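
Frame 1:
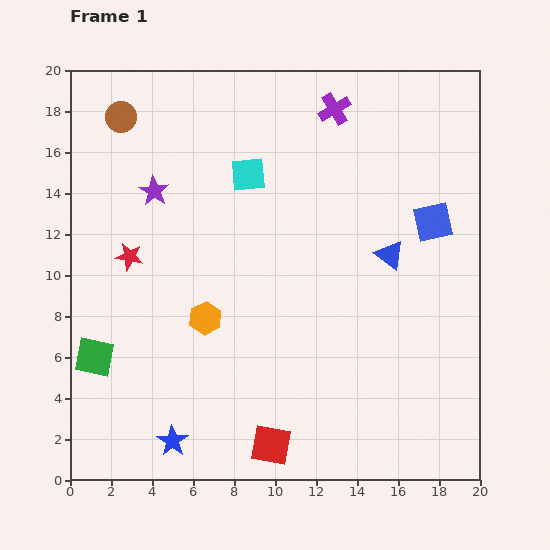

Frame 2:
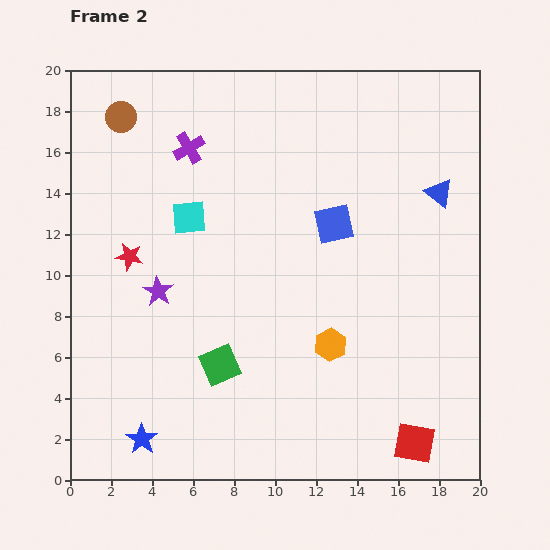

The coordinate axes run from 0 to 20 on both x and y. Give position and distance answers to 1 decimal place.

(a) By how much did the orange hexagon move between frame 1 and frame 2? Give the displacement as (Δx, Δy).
(6.1, -1.3)

The orange hexagon was at (6.6, 7.9) in frame 1 and (12.7, 6.6) in frame 2.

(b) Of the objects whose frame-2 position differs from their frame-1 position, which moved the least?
the blue star

(moved 1.5)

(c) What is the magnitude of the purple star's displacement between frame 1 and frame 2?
4.9

The purple star moved from (4.1, 14.1) to (4.3, 9.2), a distance of √(0.2² + 4.9²) ≈ 4.9.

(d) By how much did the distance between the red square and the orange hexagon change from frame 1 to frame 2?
-0.7

Distance in frame 1: 7.0. Distance in frame 2: 6.3.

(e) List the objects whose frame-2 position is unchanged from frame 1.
the red star, the brown circle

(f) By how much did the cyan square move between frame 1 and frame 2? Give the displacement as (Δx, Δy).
(-2.9, -2.1)

The cyan square was at (8.7, 14.9) in frame 1 and (5.8, 12.8) in frame 2.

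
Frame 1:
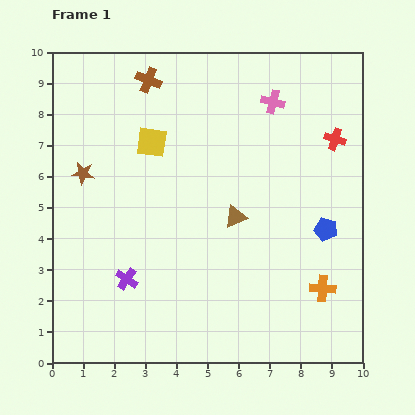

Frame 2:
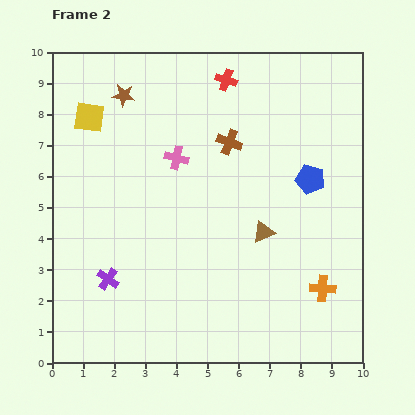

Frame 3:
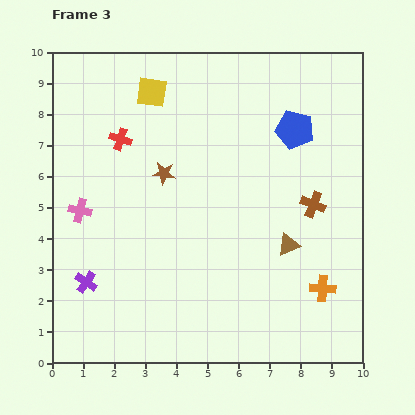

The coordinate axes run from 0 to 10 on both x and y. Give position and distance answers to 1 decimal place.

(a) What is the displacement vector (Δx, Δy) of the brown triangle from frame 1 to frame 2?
(0.9, -0.5)

The brown triangle was at (5.9, 4.7) in frame 1 and (6.8, 4.2) in frame 2.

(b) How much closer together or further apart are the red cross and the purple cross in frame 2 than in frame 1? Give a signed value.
-0.7

Distance in frame 1: 8.1. Distance in frame 2: 7.4.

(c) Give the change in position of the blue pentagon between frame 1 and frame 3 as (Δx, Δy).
(-1.0, 3.2)

The blue pentagon was at (8.8, 4.3) in frame 1 and (7.8, 7.5) in frame 3.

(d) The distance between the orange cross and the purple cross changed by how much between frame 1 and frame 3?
+1.3

Distance in frame 1: 6.3. Distance in frame 3: 7.6.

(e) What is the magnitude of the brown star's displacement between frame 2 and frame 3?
2.8

The brown star moved from (2.3, 8.6) to (3.6, 6.1), a distance of √(1.3² + 2.5²) ≈ 2.8.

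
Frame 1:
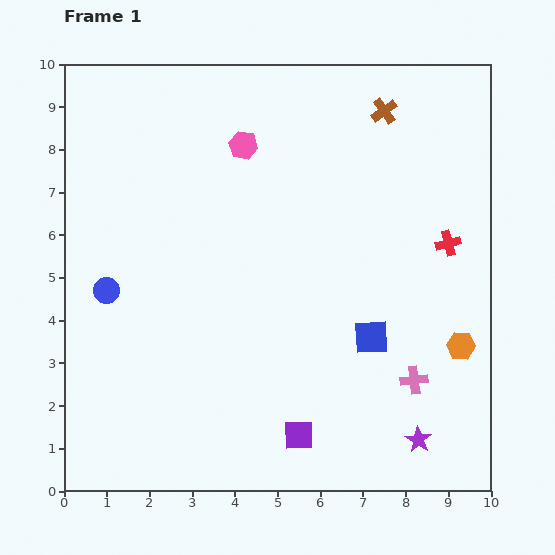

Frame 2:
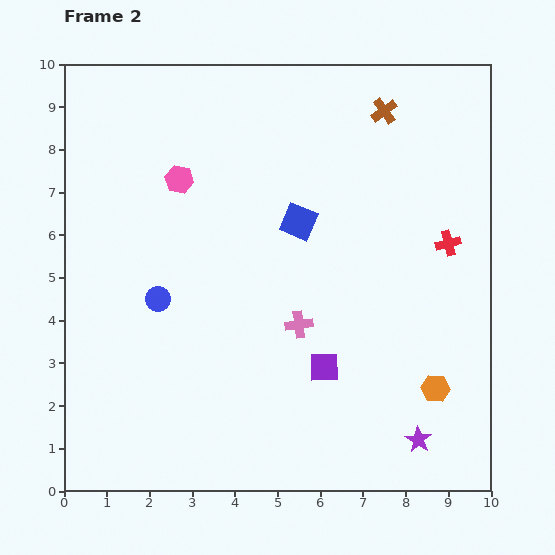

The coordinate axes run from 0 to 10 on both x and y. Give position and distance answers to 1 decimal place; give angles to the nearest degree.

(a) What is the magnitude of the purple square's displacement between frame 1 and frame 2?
1.7

The purple square moved from (5.5, 1.3) to (6.1, 2.9), a distance of √(0.6² + 1.6²) ≈ 1.7.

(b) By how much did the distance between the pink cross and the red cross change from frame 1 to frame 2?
+0.7

Distance in frame 1: 3.3. Distance in frame 2: 4.0.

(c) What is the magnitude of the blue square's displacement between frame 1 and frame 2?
3.2

The blue square moved from (7.2, 3.6) to (5.5, 6.3), a distance of √(1.7² + 2.7²) ≈ 3.2.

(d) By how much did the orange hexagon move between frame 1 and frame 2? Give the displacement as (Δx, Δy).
(-0.6, -1.0)

The orange hexagon was at (9.3, 3.4) in frame 1 and (8.7, 2.4) in frame 2.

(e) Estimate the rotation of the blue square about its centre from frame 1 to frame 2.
25° clockwise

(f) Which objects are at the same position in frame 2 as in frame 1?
the red cross, the purple star, the brown cross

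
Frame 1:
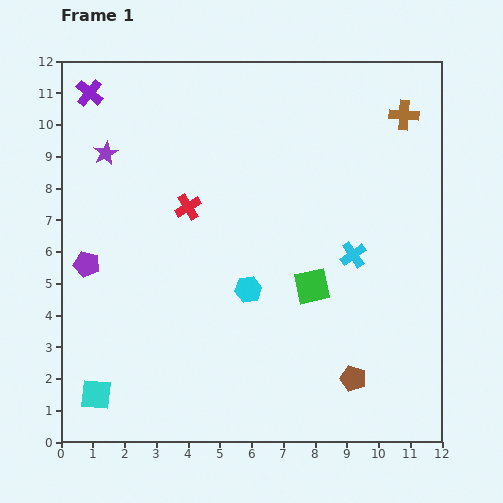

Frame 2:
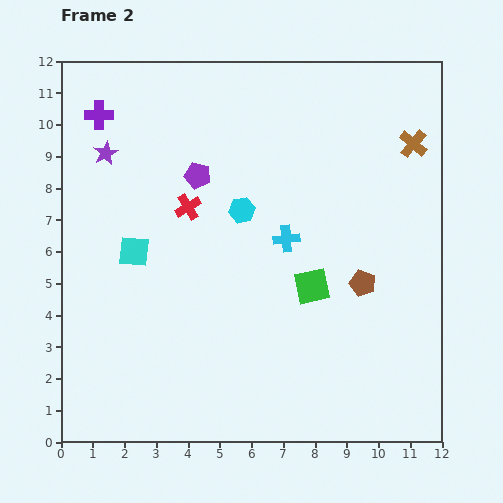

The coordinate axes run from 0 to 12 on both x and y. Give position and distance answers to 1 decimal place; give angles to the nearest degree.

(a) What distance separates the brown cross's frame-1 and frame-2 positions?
0.9

The brown cross moved from (10.8, 10.3) to (11.1, 9.4), a distance of √(0.3² + 0.9²) ≈ 0.9.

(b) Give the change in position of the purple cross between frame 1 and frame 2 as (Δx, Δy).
(0.3, -0.7)

The purple cross was at (0.9, 11.0) in frame 1 and (1.2, 10.3) in frame 2.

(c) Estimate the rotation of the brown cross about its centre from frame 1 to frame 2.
35° clockwise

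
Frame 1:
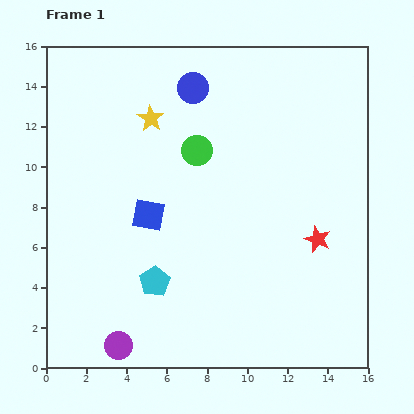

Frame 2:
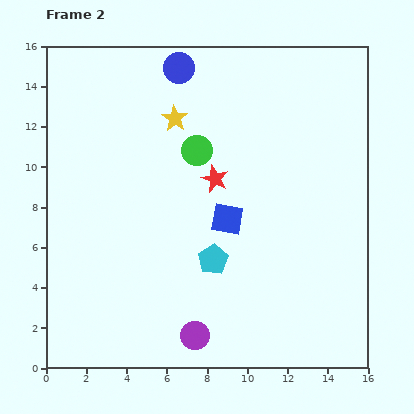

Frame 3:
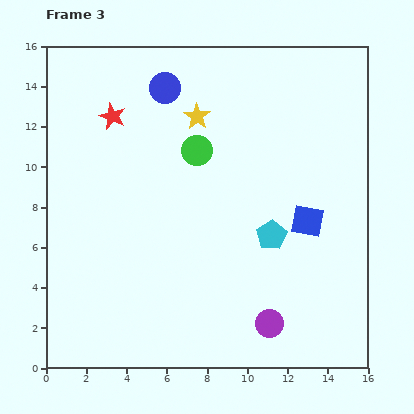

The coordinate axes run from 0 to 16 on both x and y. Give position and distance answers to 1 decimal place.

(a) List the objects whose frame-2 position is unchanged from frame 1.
the green circle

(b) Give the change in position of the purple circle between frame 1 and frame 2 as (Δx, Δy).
(3.8, 0.5)

The purple circle was at (3.6, 1.1) in frame 1 and (7.4, 1.6) in frame 2.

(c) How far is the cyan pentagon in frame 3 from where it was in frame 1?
6.2

The cyan pentagon moved from (5.4, 4.3) to (11.2, 6.6), a distance of √(5.8² + 2.3²) ≈ 6.2.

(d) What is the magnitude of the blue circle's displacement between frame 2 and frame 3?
1.2

The blue circle moved from (6.6, 14.9) to (5.9, 13.9), a distance of √(0.7² + 1.0²) ≈ 1.2.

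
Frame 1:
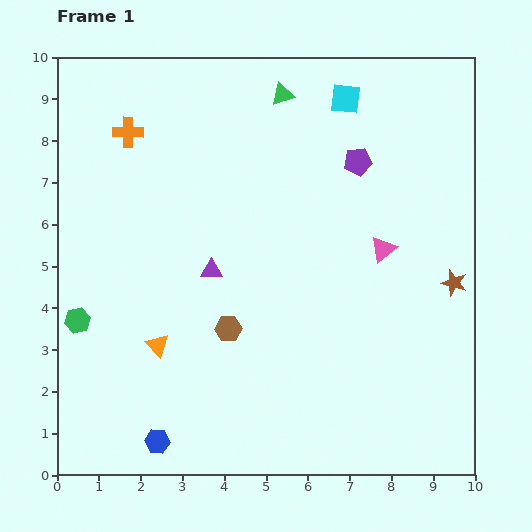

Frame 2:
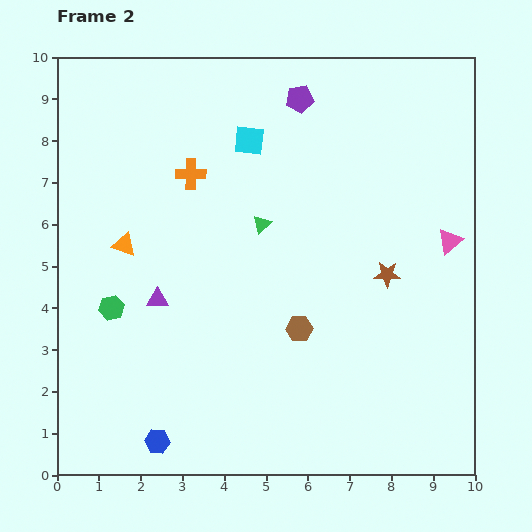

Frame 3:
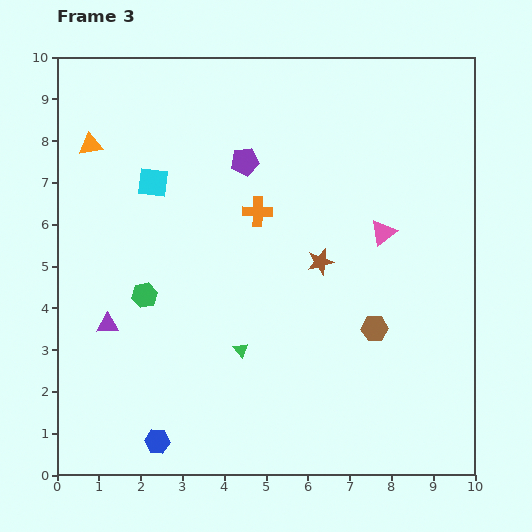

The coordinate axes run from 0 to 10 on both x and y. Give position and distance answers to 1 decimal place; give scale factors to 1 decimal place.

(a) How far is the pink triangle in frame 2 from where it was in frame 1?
1.6

The pink triangle moved from (7.8, 5.4) to (9.4, 5.6), a distance of √(1.6² + 0.2²) ≈ 1.6.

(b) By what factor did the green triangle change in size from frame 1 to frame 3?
0.7×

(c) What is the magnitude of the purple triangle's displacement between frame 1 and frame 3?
2.8

The purple triangle moved from (3.7, 4.9) to (1.2, 3.6), a distance of √(2.5² + 1.3²) ≈ 2.8.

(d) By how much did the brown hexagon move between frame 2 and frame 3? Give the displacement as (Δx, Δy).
(1.8, 0.0)

The brown hexagon was at (5.8, 3.5) in frame 2 and (7.6, 3.5) in frame 3.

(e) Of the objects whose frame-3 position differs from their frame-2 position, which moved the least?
the green hexagon

(moved 0.9)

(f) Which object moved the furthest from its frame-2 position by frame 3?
the green triangle

(moved 3.0; next 2.5)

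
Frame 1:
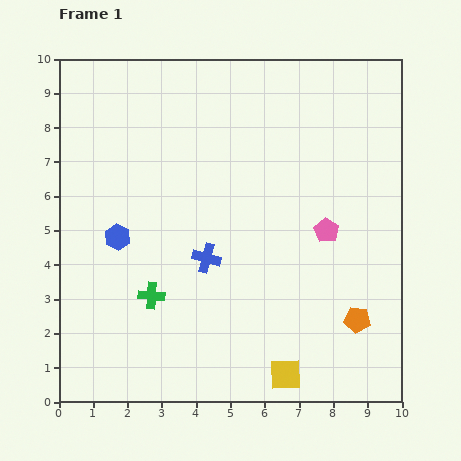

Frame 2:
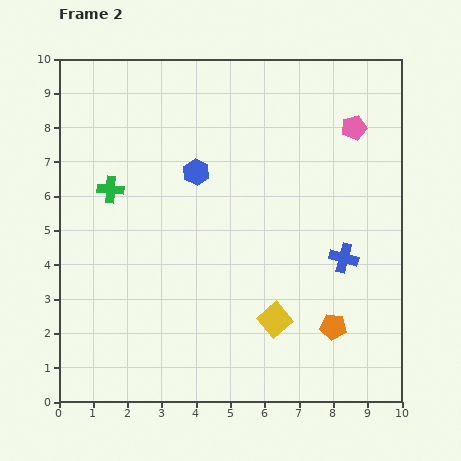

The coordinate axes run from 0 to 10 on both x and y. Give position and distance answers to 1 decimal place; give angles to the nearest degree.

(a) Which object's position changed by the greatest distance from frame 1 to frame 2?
the blue cross

(moved 4.0; next 3.3)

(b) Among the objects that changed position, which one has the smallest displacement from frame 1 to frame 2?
the orange pentagon

(moved 0.7)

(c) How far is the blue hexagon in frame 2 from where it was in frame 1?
3.0

The blue hexagon moved from (1.7, 4.8) to (4.0, 6.7), a distance of √(2.3² + 1.9²) ≈ 3.0.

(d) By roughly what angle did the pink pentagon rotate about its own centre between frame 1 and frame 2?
26° clockwise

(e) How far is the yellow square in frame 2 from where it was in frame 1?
1.6

The yellow square moved from (6.6, 0.8) to (6.3, 2.4), a distance of √(0.3² + 1.6²) ≈ 1.6.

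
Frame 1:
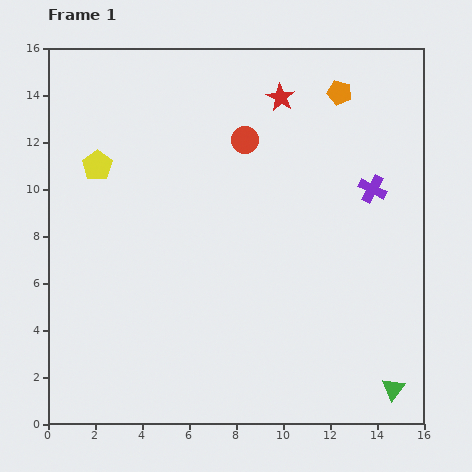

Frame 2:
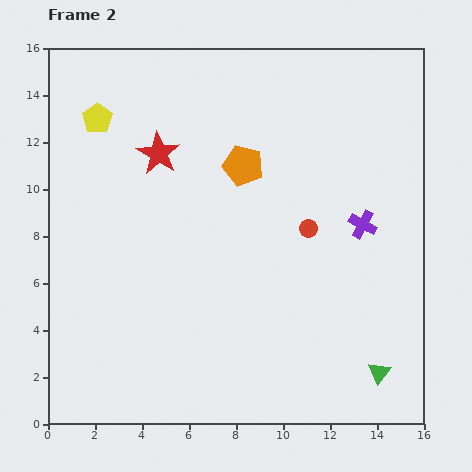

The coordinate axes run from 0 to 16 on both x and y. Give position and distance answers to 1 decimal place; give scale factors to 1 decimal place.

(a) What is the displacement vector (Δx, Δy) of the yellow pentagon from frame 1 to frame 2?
(0.0, 2.0)

The yellow pentagon was at (2.1, 11.0) in frame 1 and (2.1, 13.0) in frame 2.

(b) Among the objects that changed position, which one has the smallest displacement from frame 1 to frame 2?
the green triangle

(moved 0.9)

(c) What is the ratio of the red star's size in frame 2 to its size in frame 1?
1.5×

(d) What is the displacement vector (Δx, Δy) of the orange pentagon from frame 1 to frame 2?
(-4.1, -3.1)

The orange pentagon was at (12.4, 14.1) in frame 1 and (8.3, 11.0) in frame 2.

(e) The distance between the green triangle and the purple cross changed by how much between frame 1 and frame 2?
-2.2

Distance in frame 1: 8.5. Distance in frame 2: 6.3.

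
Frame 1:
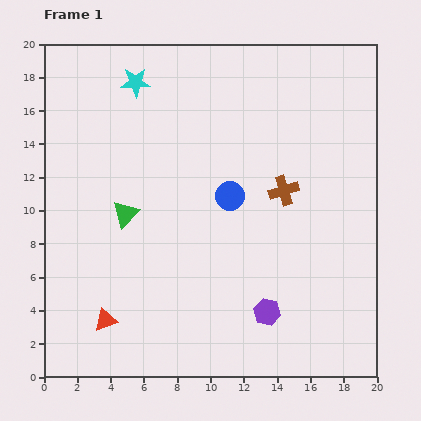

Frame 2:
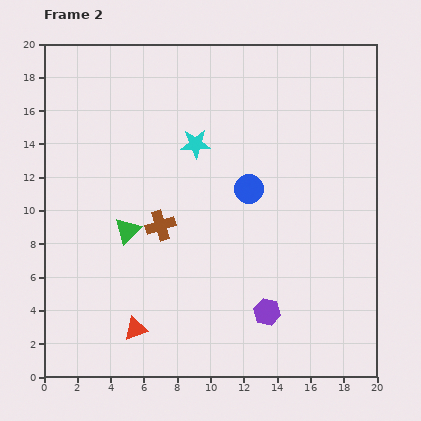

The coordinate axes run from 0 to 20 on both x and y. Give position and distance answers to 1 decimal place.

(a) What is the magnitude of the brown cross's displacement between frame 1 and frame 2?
7.7

The brown cross moved from (14.4, 11.2) to (7.0, 9.1), a distance of √(7.4² + 2.1²) ≈ 7.7.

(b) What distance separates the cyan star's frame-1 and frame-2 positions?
5.2

The cyan star moved from (5.5, 17.7) to (9.1, 14.0), a distance of √(3.6² + 3.7²) ≈ 5.2.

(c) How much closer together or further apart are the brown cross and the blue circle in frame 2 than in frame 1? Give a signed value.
+2.5

Distance in frame 1: 3.2. Distance in frame 2: 5.7.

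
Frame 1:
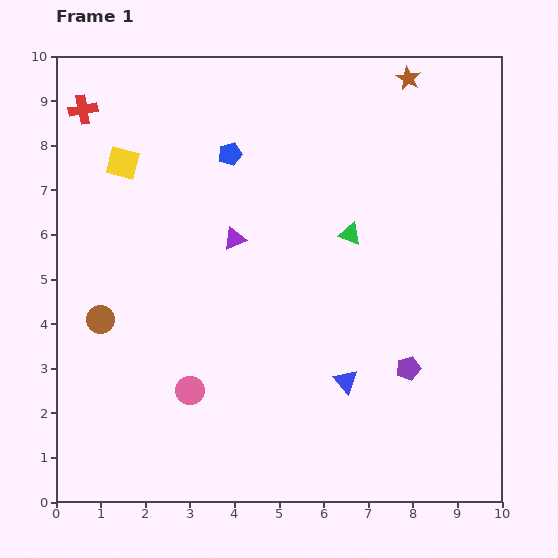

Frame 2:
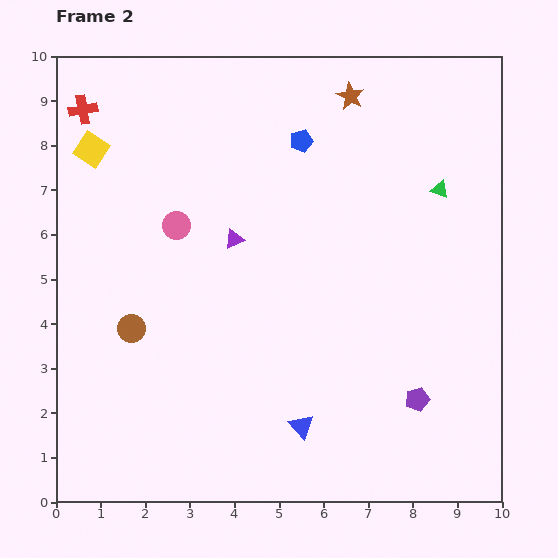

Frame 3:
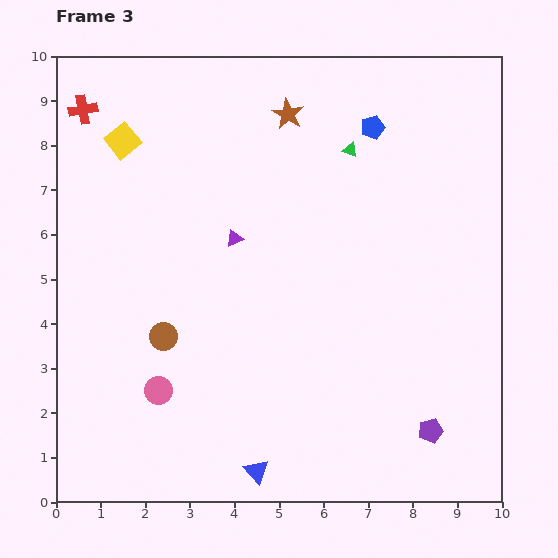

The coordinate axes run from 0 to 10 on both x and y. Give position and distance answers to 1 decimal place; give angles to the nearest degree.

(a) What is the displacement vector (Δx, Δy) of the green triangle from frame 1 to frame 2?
(2.0, 1.0)

The green triangle was at (6.6, 6.0) in frame 1 and (8.6, 7.0) in frame 2.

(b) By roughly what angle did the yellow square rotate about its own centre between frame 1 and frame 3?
37° clockwise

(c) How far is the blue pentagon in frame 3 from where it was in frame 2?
1.6

The blue pentagon moved from (5.5, 8.1) to (7.1, 8.4), a distance of √(1.6² + 0.3²) ≈ 1.6.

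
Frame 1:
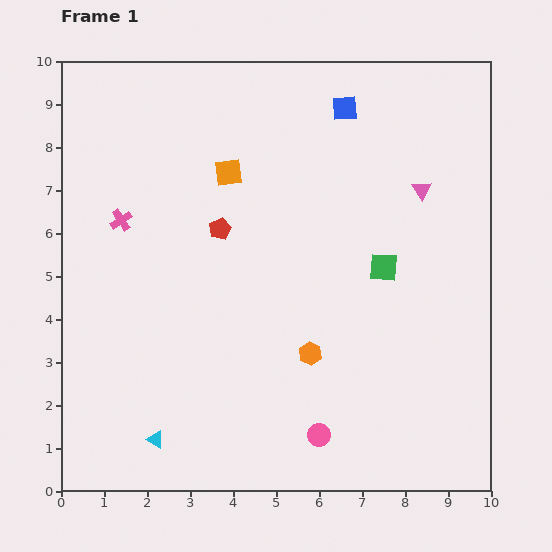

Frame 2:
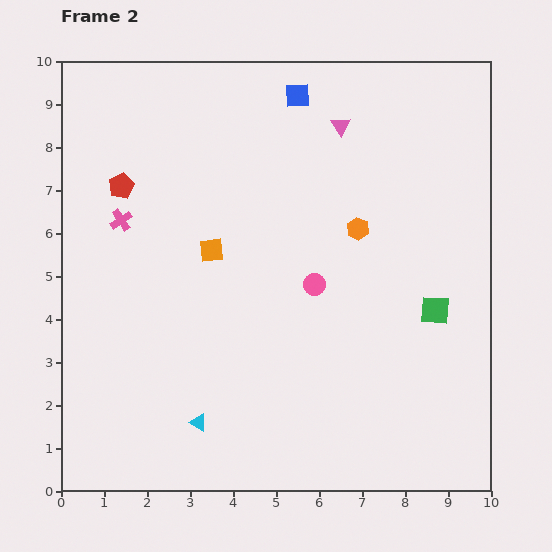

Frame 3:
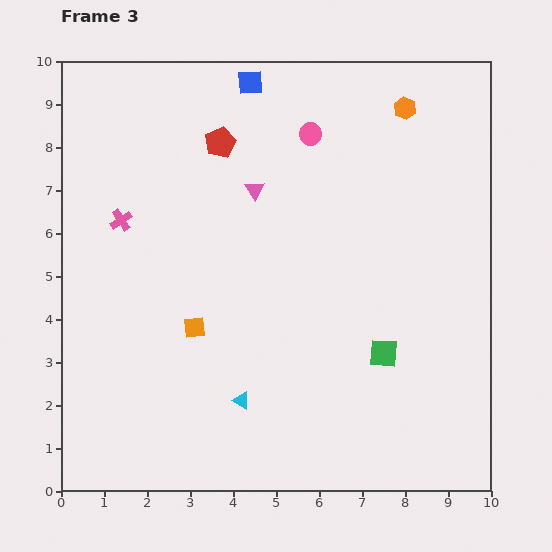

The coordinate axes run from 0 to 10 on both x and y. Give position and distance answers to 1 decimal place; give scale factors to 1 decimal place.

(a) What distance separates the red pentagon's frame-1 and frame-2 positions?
2.5

The red pentagon moved from (3.7, 6.1) to (1.4, 7.1), a distance of √(2.3² + 1.0²) ≈ 2.5.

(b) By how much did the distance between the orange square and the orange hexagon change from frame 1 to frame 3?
+2.5

Distance in frame 1: 4.6. Distance in frame 3: 7.1.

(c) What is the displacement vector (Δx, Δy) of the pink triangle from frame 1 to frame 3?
(-3.9, 0.0)

The pink triangle was at (8.4, 7.0) in frame 1 and (4.5, 7.0) in frame 3.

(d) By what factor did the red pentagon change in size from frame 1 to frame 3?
1.4×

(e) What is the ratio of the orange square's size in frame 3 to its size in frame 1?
0.8×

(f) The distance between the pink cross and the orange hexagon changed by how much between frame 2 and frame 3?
+1.6

Distance in frame 2: 5.5. Distance in frame 3: 7.1.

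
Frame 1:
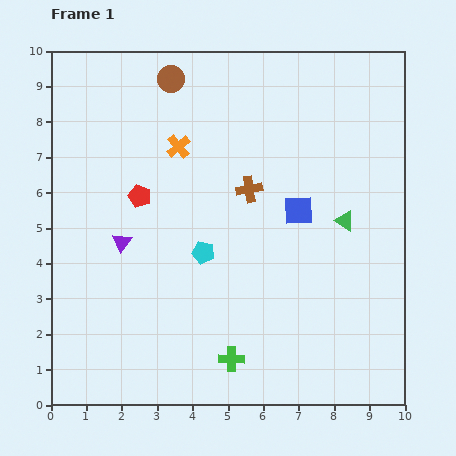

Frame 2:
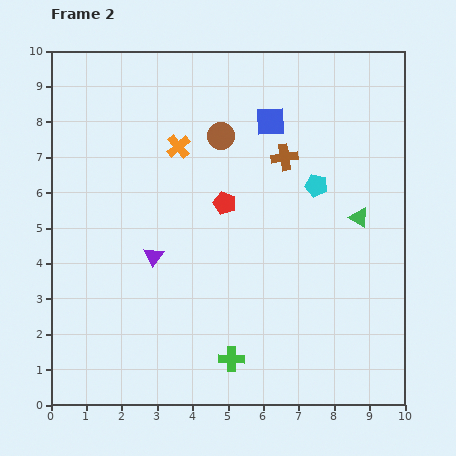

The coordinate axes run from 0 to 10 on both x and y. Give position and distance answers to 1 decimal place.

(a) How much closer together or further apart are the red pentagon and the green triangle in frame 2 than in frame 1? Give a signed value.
-2.0

Distance in frame 1: 5.8. Distance in frame 2: 3.8.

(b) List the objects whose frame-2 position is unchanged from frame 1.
the orange cross, the green cross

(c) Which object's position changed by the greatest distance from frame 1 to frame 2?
the cyan pentagon

(moved 3.7; next 2.6)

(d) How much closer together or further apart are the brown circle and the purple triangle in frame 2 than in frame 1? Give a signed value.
-0.9

Distance in frame 1: 4.8. Distance in frame 2: 3.9.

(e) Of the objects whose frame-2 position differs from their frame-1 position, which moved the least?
the green triangle

(moved 0.4)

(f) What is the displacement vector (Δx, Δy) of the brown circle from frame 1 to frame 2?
(1.4, -1.6)

The brown circle was at (3.4, 9.2) in frame 1 and (4.8, 7.6) in frame 2.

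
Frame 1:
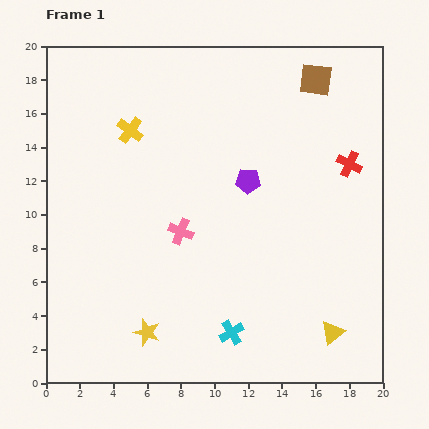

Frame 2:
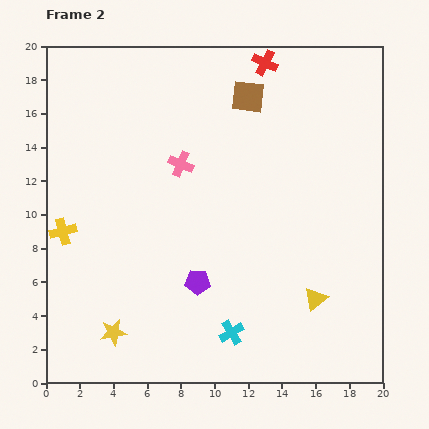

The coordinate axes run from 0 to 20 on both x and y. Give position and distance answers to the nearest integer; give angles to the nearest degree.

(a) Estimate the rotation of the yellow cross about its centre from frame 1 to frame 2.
38° clockwise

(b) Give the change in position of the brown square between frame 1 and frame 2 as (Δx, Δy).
(-4, -1)

The brown square was at (16, 18) in frame 1 and (12, 17) in frame 2.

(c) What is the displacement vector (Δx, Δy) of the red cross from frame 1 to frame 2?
(-5, 6)

The red cross was at (18, 13) in frame 1 and (13, 19) in frame 2.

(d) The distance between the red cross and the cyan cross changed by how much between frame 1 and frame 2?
+4

Distance in frame 1: 12. Distance in frame 2: 16.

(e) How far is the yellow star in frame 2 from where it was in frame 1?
2

The yellow star moved from (6, 3) to (4, 3), a distance of √(2² + 0²) ≈ 2.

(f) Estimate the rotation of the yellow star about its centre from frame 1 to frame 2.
26° counter-clockwise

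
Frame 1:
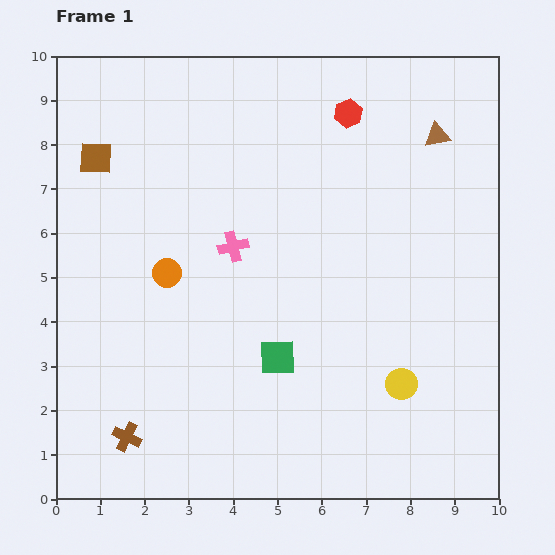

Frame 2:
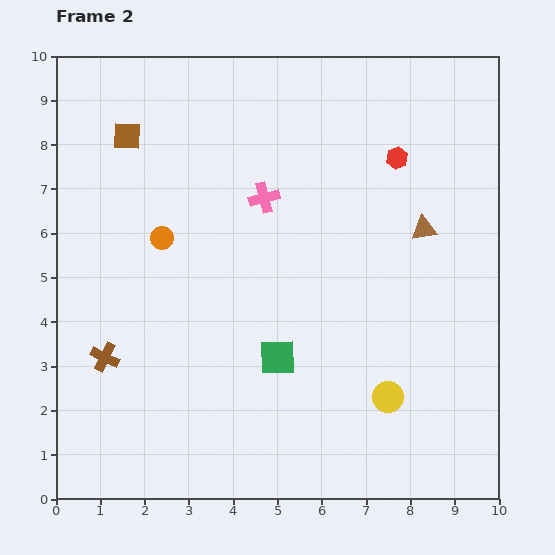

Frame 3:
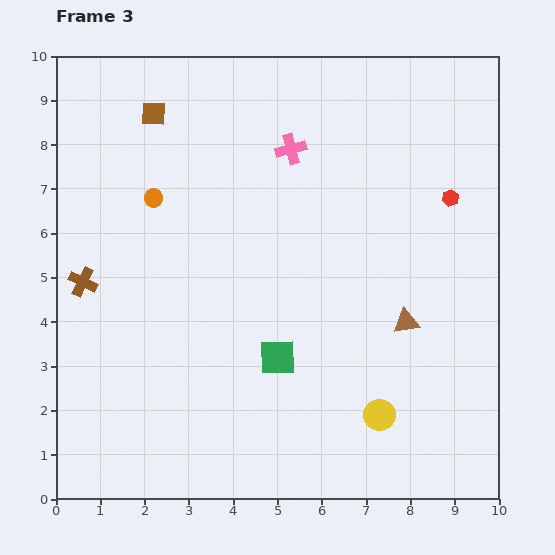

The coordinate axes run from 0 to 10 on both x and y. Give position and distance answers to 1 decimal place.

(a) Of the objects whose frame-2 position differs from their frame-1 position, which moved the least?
the yellow circle

(moved 0.4)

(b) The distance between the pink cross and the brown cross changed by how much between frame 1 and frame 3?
+0.7

Distance in frame 1: 4.9. Distance in frame 3: 5.6.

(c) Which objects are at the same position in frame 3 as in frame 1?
the green square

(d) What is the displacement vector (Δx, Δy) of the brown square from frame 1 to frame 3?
(1.3, 1.0)

The brown square was at (0.9, 7.7) in frame 1 and (2.2, 8.7) in frame 3.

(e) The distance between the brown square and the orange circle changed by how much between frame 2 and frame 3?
-0.5

Distance in frame 2: 2.4. Distance in frame 3: 1.9.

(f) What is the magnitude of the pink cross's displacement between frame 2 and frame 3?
1.3

The pink cross moved from (4.7, 6.8) to (5.3, 7.9), a distance of √(0.6² + 1.1²) ≈ 1.3.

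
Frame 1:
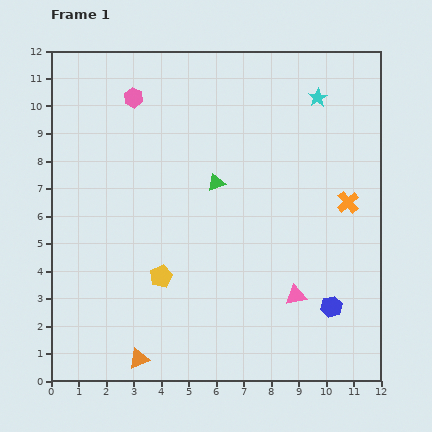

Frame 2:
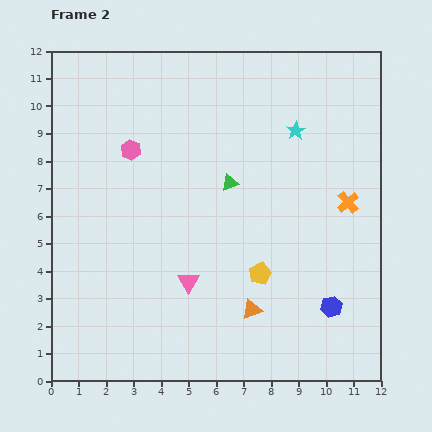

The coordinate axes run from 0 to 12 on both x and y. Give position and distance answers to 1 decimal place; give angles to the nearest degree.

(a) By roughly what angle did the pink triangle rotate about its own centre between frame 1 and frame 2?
48° counter-clockwise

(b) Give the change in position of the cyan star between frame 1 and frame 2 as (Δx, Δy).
(-0.8, -1.2)

The cyan star was at (9.7, 10.3) in frame 1 and (8.9, 9.1) in frame 2.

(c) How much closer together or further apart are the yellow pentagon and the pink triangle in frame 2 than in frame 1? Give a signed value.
-2.3

Distance in frame 1: 4.9. Distance in frame 2: 2.6.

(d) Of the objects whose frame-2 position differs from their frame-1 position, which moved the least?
the green triangle

(moved 0.5)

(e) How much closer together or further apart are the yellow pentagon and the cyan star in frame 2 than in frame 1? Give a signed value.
-3.2

Distance in frame 1: 8.6. Distance in frame 2: 5.4.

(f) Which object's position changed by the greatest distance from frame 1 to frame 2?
the orange triangle

(moved 4.5; next 3.9)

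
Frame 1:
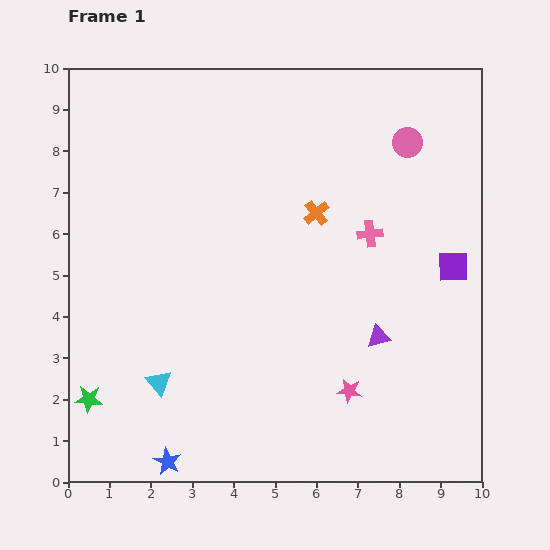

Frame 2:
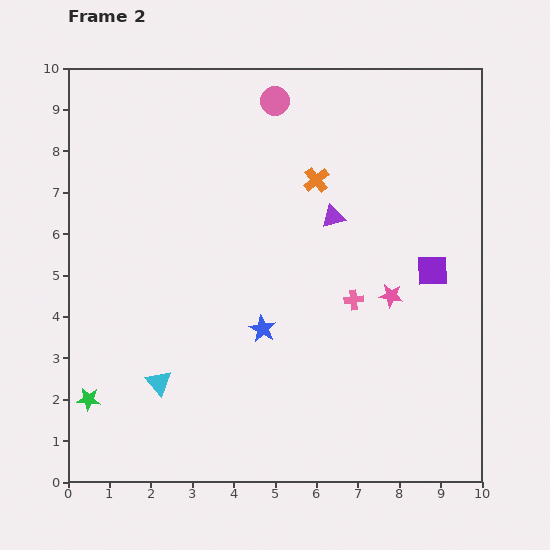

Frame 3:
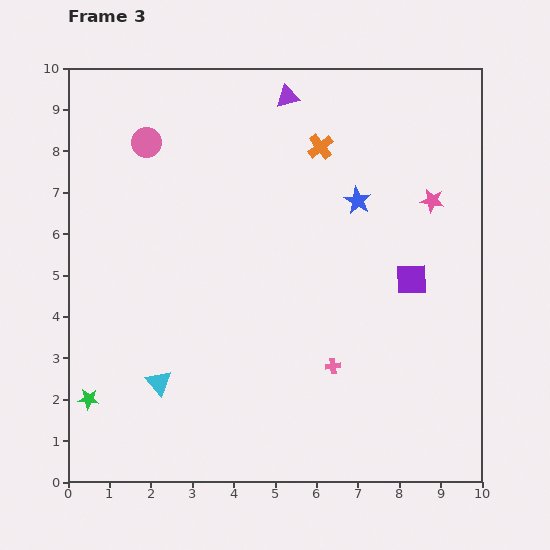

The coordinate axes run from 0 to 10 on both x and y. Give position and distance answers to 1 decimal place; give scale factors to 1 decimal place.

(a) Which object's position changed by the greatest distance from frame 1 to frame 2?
the blue star

(moved 3.9; next 3.4)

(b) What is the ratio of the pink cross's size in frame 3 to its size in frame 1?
0.6×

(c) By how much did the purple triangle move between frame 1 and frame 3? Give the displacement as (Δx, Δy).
(-2.2, 5.8)

The purple triangle was at (7.5, 3.5) in frame 1 and (5.3, 9.3) in frame 3.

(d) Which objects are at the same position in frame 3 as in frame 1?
the cyan triangle, the green star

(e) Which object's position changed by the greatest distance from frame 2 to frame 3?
the blue star

(moved 3.9; next 3.3)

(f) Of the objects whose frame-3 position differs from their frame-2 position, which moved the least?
the purple square

(moved 0.5)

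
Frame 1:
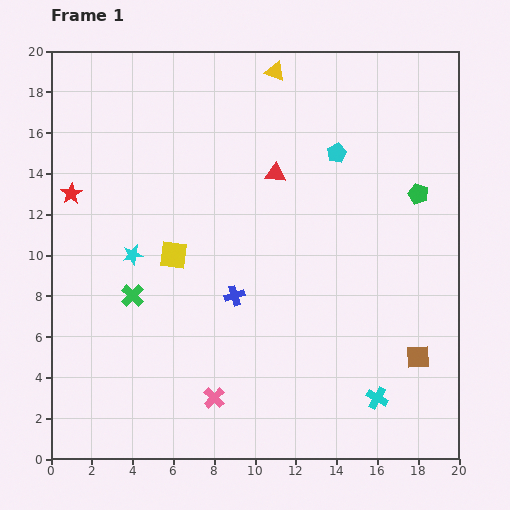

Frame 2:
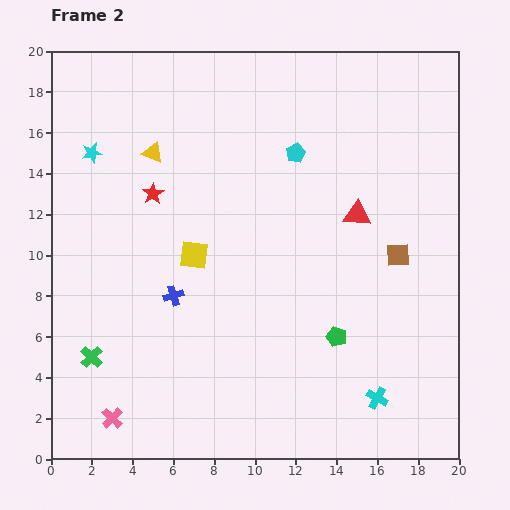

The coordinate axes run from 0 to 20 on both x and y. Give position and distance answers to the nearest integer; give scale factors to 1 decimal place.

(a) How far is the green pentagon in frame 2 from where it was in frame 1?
8

The green pentagon moved from (18, 13) to (14, 6), a distance of √(4² + 7²) ≈ 8.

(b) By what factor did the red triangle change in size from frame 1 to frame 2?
1.4×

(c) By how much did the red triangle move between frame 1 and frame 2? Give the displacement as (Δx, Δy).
(4, -2)

The red triangle was at (11, 14) in frame 1 and (15, 12) in frame 2.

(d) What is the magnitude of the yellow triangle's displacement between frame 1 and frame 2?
7

The yellow triangle moved from (11, 19) to (5, 15), a distance of √(6² + 4²) ≈ 7.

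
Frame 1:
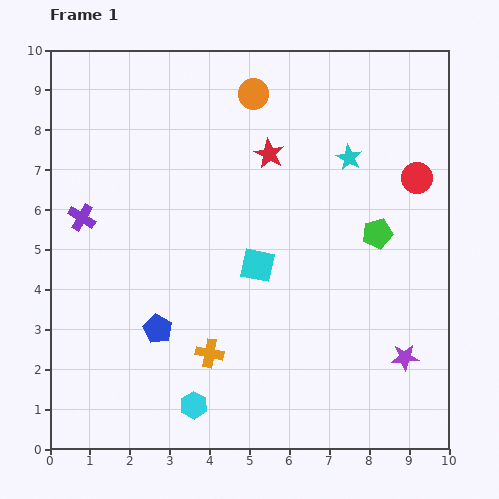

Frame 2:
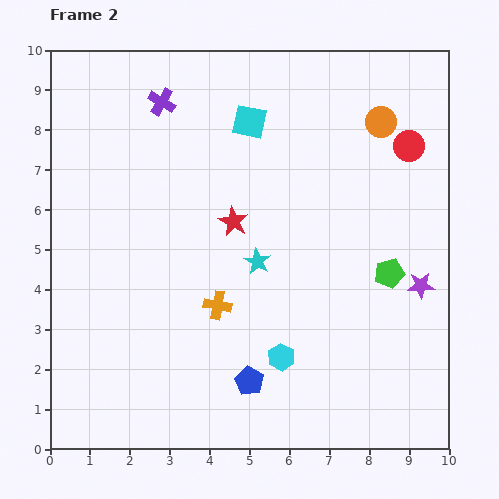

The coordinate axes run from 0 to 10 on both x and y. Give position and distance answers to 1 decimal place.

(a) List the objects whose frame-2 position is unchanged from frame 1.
none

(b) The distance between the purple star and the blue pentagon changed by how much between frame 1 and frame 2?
-1.3

Distance in frame 1: 6.2. Distance in frame 2: 4.9.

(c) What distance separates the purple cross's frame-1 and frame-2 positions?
3.5

The purple cross moved from (0.8, 5.8) to (2.8, 8.7), a distance of √(2.0² + 2.9²) ≈ 3.5.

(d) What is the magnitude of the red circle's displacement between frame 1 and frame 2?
0.8

The red circle moved from (9.2, 6.8) to (9.0, 7.6), a distance of √(0.2² + 0.8²) ≈ 0.8.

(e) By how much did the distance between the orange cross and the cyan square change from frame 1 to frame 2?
+2.2

Distance in frame 1: 2.5. Distance in frame 2: 4.7.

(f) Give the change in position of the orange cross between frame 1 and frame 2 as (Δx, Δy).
(0.2, 1.2)

The orange cross was at (4.0, 2.4) in frame 1 and (4.2, 3.6) in frame 2.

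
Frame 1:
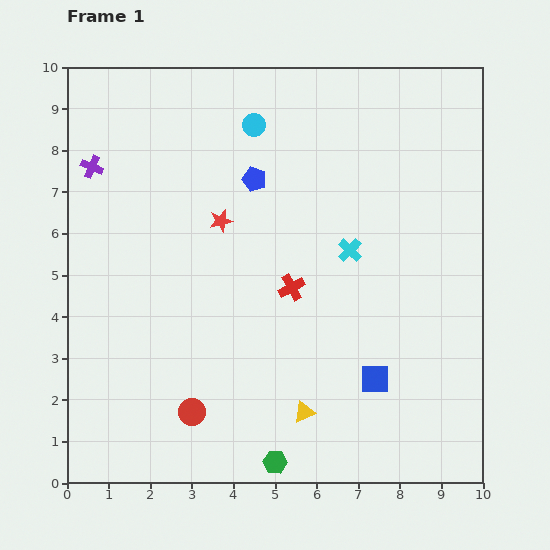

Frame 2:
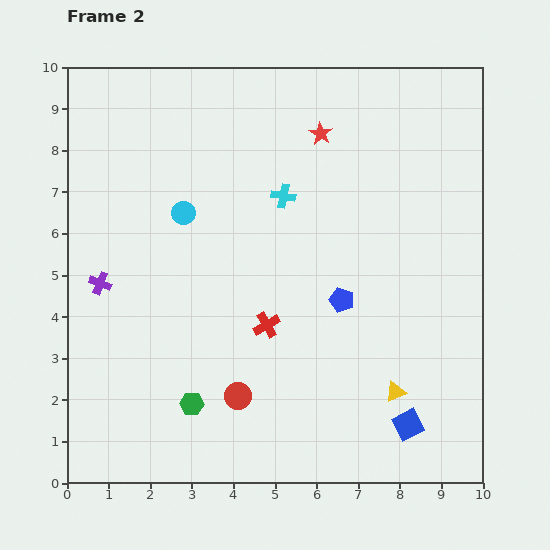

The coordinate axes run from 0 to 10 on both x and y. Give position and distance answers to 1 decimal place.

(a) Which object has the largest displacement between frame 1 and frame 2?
the blue pentagon

(moved 3.6; next 3.2)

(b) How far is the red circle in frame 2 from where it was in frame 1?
1.2

The red circle moved from (3.0, 1.7) to (4.1, 2.1), a distance of √(1.1² + 0.4²) ≈ 1.2.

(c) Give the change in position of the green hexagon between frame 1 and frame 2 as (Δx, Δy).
(-2.0, 1.4)

The green hexagon was at (5.0, 0.5) in frame 1 and (3.0, 1.9) in frame 2.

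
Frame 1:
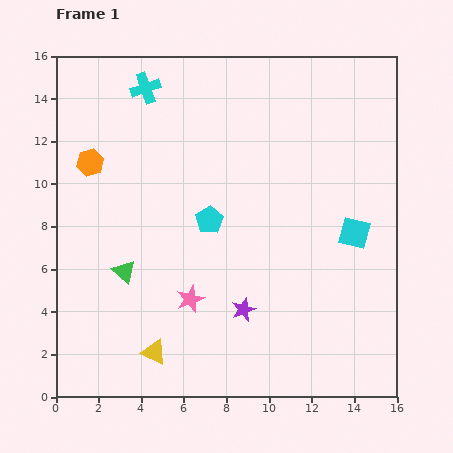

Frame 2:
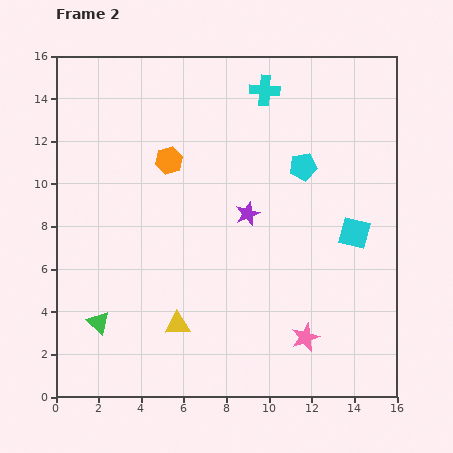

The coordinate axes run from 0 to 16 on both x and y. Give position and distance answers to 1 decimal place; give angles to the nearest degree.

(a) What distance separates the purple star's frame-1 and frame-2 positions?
4.5

The purple star moved from (8.8, 4.1) to (9.0, 8.6), a distance of √(0.2² + 4.5²) ≈ 4.5.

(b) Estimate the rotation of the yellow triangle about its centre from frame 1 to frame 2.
27° counter-clockwise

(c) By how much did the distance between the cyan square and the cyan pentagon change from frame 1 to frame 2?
-2.9

Distance in frame 1: 6.8. Distance in frame 2: 3.9.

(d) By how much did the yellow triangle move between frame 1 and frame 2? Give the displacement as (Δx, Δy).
(1.1, 1.3)

The yellow triangle was at (4.6, 2.1) in frame 1 and (5.7, 3.4) in frame 2.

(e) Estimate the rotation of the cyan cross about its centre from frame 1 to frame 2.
24° clockwise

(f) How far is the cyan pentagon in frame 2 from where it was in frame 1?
5.1

The cyan pentagon moved from (7.2, 8.3) to (11.6, 10.8), a distance of √(4.4² + 2.5²) ≈ 5.1.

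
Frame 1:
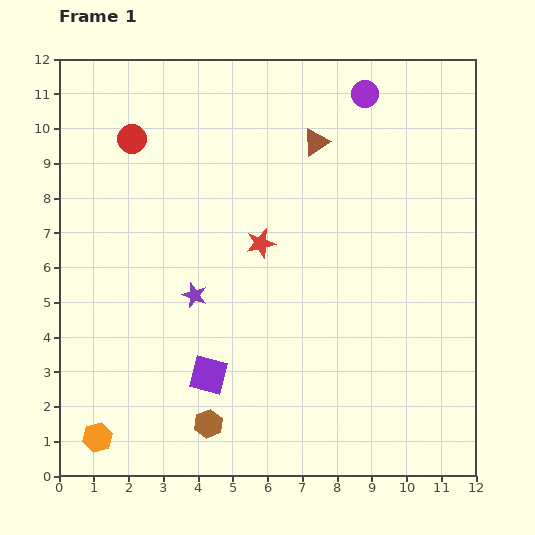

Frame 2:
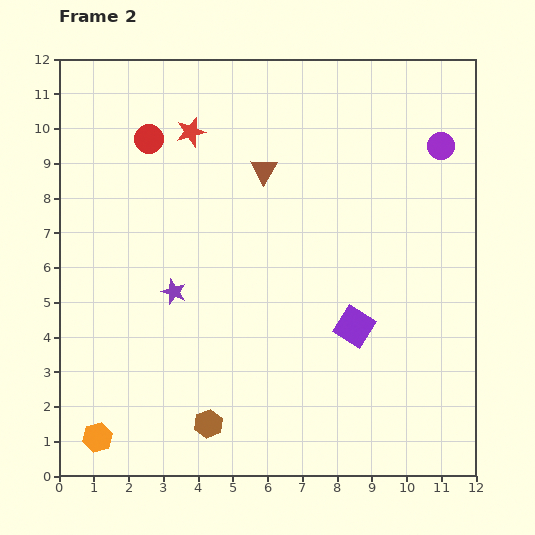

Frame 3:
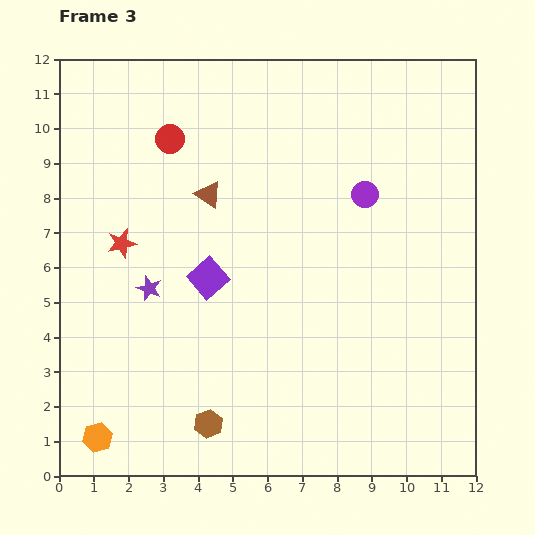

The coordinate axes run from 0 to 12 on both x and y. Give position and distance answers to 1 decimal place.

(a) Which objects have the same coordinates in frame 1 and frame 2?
the brown hexagon, the orange hexagon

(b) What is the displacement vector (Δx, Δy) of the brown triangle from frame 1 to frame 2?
(-1.5, -0.8)

The brown triangle was at (7.4, 9.6) in frame 1 and (5.9, 8.8) in frame 2.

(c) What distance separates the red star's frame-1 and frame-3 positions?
4.0

The red star moved from (5.8, 6.7) to (1.8, 6.7), a distance of √(4.0² + 0.0²) ≈ 4.0.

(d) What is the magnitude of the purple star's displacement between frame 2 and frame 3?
0.7

The purple star moved from (3.3, 5.3) to (2.6, 5.4), a distance of √(0.7² + 0.1²) ≈ 0.7.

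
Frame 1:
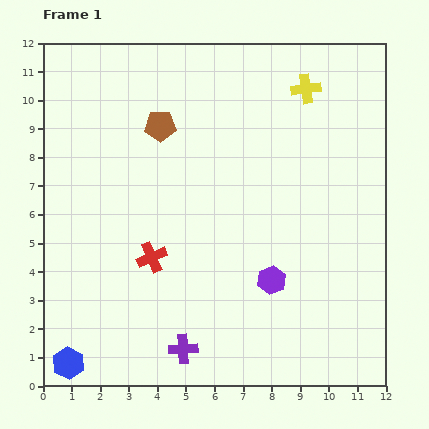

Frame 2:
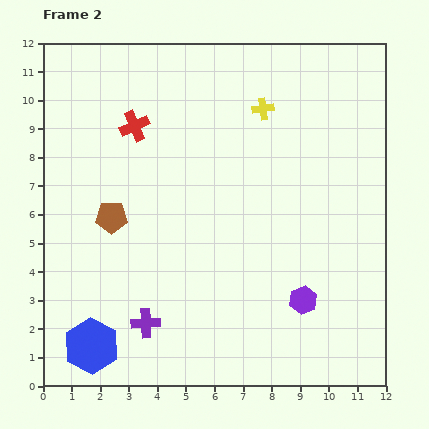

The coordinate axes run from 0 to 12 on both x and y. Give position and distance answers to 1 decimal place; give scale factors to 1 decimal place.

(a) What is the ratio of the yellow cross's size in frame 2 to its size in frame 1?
0.8×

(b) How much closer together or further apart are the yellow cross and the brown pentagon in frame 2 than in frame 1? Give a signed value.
+1.2

Distance in frame 1: 5.3. Distance in frame 2: 6.5.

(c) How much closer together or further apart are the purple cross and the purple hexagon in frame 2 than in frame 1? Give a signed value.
+1.7

Distance in frame 1: 3.9. Distance in frame 2: 5.6.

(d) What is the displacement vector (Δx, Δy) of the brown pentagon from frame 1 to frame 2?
(-1.7, -3.2)

The brown pentagon was at (4.1, 9.1) in frame 1 and (2.4, 5.9) in frame 2.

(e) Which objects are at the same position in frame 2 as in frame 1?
none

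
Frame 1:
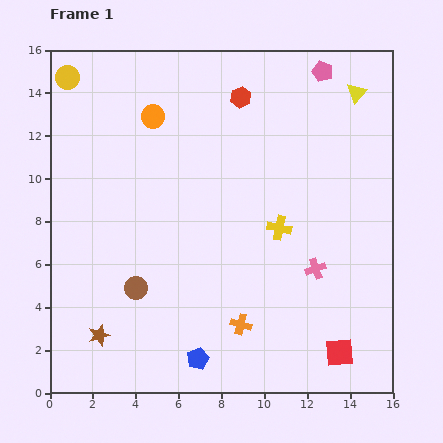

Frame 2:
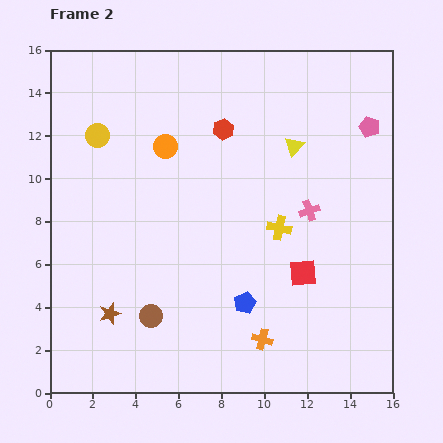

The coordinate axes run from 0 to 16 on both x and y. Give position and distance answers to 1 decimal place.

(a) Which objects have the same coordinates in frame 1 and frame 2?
the yellow cross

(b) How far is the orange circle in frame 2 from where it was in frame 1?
1.5

The orange circle moved from (4.8, 12.9) to (5.4, 11.5), a distance of √(0.6² + 1.4²) ≈ 1.5.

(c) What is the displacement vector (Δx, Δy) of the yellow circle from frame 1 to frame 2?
(1.4, -2.7)

The yellow circle was at (0.8, 14.7) in frame 1 and (2.2, 12.0) in frame 2.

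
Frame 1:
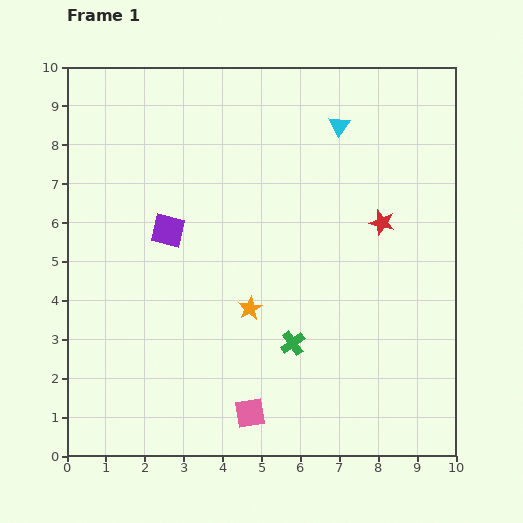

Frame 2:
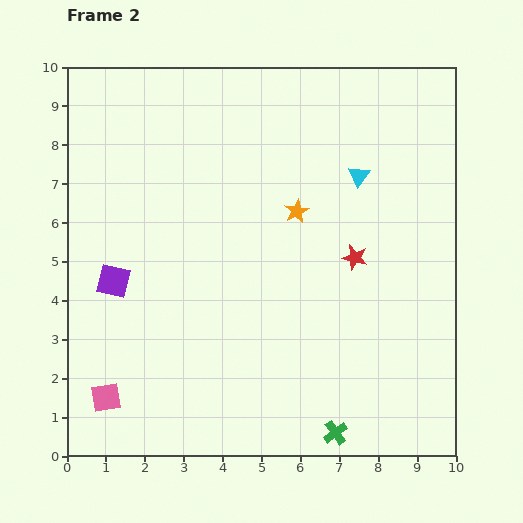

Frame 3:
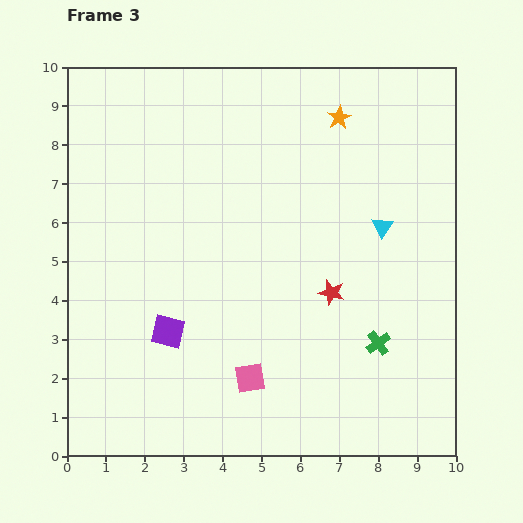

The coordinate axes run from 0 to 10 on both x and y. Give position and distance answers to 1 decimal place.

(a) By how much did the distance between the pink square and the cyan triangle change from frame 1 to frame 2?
+0.9

Distance in frame 1: 7.7. Distance in frame 2: 8.6.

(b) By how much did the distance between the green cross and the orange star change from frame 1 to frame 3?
+4.5

Distance in frame 1: 1.4. Distance in frame 3: 5.9.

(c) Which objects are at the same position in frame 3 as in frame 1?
none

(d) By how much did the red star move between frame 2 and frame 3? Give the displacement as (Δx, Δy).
(-0.6, -0.9)

The red star was at (7.4, 5.1) in frame 2 and (6.8, 4.2) in frame 3.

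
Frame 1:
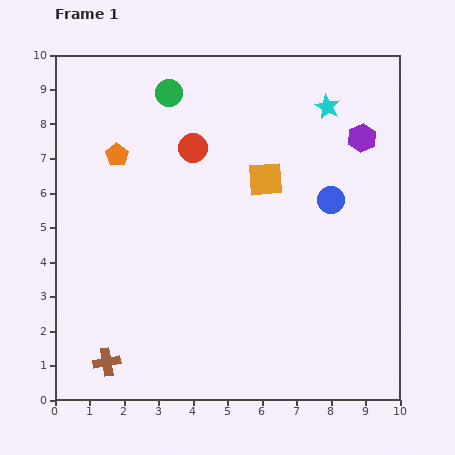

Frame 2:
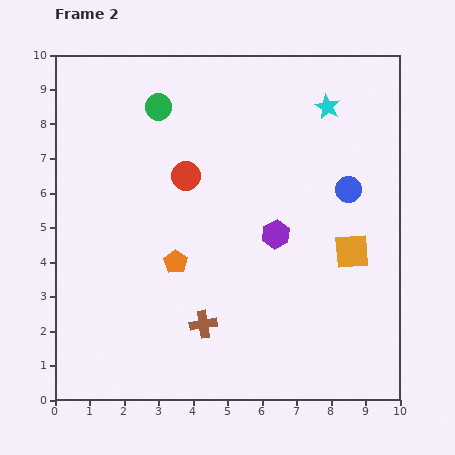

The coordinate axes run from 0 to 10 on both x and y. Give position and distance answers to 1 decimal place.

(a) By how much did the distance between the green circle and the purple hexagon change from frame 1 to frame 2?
-0.7

Distance in frame 1: 5.7. Distance in frame 2: 5.0.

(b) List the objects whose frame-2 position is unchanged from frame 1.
the cyan star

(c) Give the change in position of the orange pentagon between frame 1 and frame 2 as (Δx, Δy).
(1.7, -3.1)

The orange pentagon was at (1.8, 7.1) in frame 1 and (3.5, 4.0) in frame 2.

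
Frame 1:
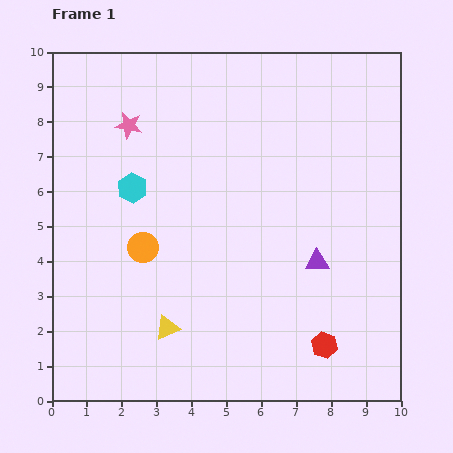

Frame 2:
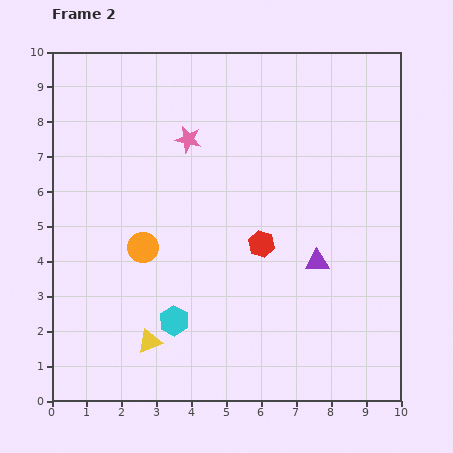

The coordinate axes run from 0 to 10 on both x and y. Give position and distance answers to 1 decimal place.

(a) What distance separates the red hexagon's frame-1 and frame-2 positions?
3.4

The red hexagon moved from (7.8, 1.6) to (6.0, 4.5), a distance of √(1.8² + 2.9²) ≈ 3.4.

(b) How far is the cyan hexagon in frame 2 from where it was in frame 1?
4.0

The cyan hexagon moved from (2.3, 6.1) to (3.5, 2.3), a distance of √(1.2² + 3.8²) ≈ 4.0.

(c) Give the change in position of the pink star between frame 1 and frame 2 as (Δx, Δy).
(1.7, -0.4)

The pink star was at (2.2, 7.9) in frame 1 and (3.9, 7.5) in frame 2.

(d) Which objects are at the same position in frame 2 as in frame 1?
the purple triangle, the orange circle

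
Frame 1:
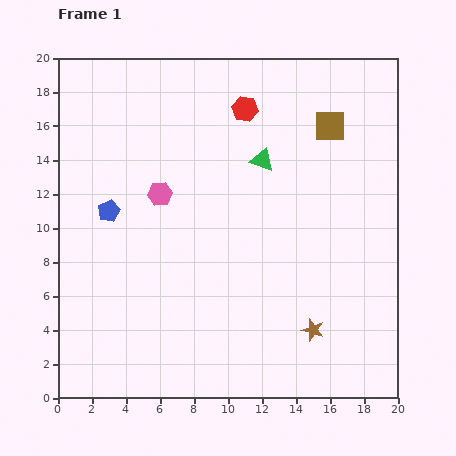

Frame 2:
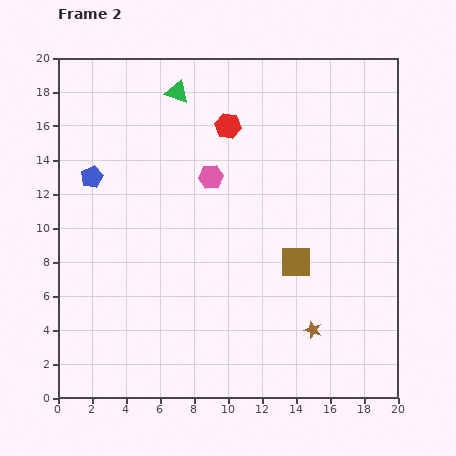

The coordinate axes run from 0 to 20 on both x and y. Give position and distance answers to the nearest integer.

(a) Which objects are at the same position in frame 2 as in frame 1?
the brown star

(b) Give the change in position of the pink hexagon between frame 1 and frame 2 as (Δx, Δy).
(3, 1)

The pink hexagon was at (6, 12) in frame 1 and (9, 13) in frame 2.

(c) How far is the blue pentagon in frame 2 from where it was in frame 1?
2

The blue pentagon moved from (3, 11) to (2, 13), a distance of √(1² + 2²) ≈ 2.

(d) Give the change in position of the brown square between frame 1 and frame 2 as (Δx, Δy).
(-2, -8)

The brown square was at (16, 16) in frame 1 and (14, 8) in frame 2.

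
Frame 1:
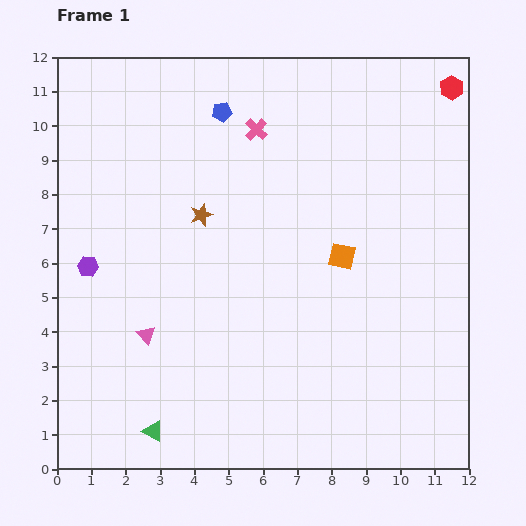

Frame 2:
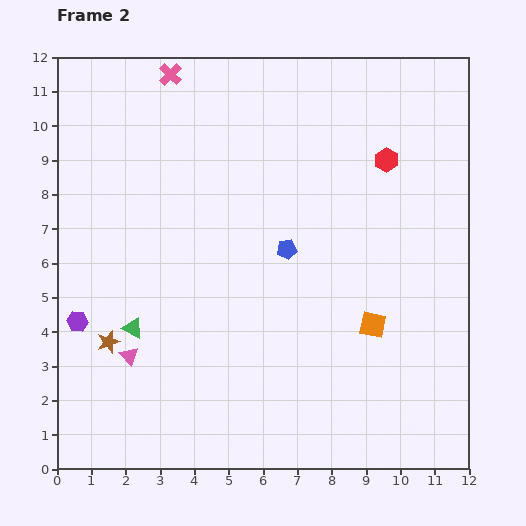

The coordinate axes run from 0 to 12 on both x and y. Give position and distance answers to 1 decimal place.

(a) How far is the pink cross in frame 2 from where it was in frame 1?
3.0

The pink cross moved from (5.8, 9.9) to (3.3, 11.5), a distance of √(2.5² + 1.6²) ≈ 3.0.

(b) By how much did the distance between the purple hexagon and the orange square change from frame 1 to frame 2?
+1.2

Distance in frame 1: 7.4. Distance in frame 2: 8.6.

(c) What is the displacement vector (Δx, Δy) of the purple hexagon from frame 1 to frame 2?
(-0.3, -1.6)

The purple hexagon was at (0.9, 5.9) in frame 1 and (0.6, 4.3) in frame 2.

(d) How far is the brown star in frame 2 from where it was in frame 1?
4.6

The brown star moved from (4.2, 7.4) to (1.5, 3.7), a distance of √(2.7² + 3.7²) ≈ 4.6.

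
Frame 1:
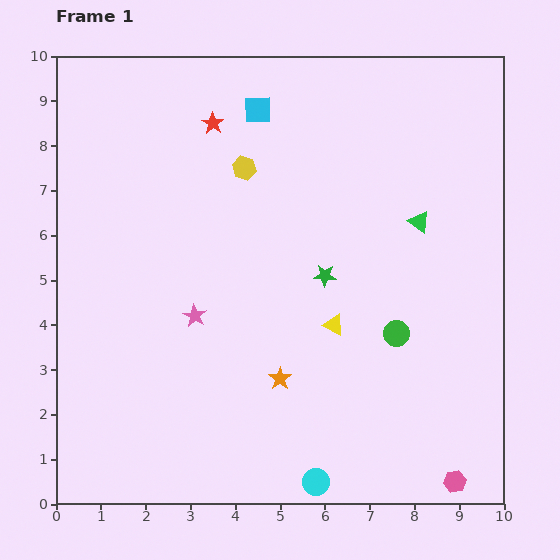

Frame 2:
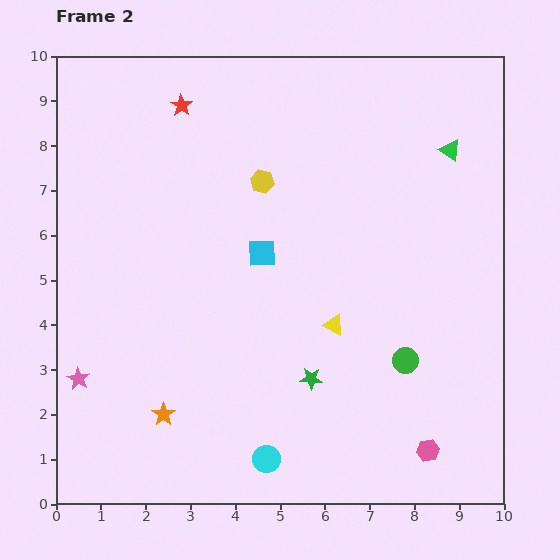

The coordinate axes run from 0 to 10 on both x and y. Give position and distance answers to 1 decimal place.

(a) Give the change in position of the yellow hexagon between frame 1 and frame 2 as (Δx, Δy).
(0.4, -0.3)

The yellow hexagon was at (4.2, 7.5) in frame 1 and (4.6, 7.2) in frame 2.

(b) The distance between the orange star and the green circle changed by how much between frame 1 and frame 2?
+2.7

Distance in frame 1: 2.8. Distance in frame 2: 5.5.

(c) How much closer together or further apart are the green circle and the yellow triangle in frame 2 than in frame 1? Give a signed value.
+0.4

Distance in frame 1: 1.4. Distance in frame 2: 1.8.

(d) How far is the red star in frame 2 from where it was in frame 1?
0.8

The red star moved from (3.5, 8.5) to (2.8, 8.9), a distance of √(0.7² + 0.4²) ≈ 0.8.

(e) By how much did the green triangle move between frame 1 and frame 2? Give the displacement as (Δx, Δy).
(0.7, 1.6)

The green triangle was at (8.1, 6.3) in frame 1 and (8.8, 7.9) in frame 2.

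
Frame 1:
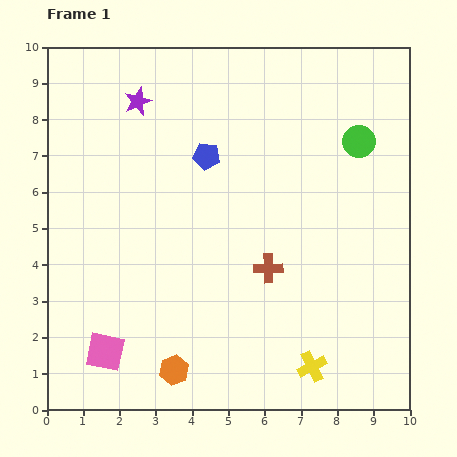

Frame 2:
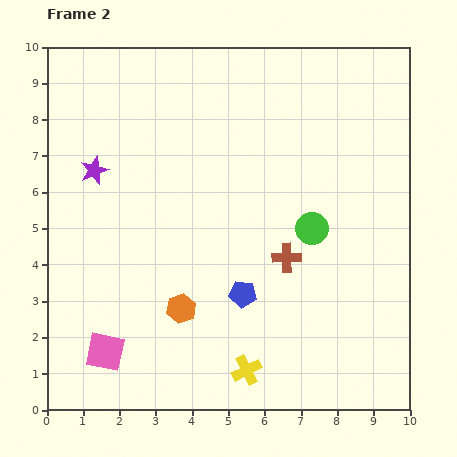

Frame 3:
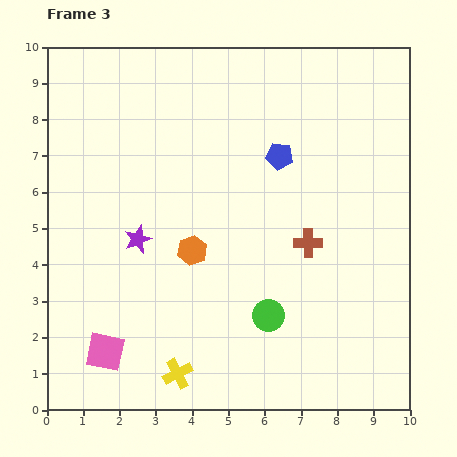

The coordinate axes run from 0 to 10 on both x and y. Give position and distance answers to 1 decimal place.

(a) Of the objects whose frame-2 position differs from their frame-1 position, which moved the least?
the brown cross

(moved 0.6)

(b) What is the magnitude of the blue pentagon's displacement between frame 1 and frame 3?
2.0

The blue pentagon moved from (4.4, 7.0) to (6.4, 7.0), a distance of √(2.0² + 0.0²) ≈ 2.0.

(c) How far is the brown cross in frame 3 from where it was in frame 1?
1.3

The brown cross moved from (6.1, 3.9) to (7.2, 4.6), a distance of √(1.1² + 0.7²) ≈ 1.3.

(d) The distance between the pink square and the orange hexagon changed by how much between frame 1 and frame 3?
+1.7

Distance in frame 1: 2.0. Distance in frame 3: 3.7.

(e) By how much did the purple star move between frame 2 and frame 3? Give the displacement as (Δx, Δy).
(1.2, -1.9)

The purple star was at (1.3, 6.6) in frame 2 and (2.5, 4.7) in frame 3.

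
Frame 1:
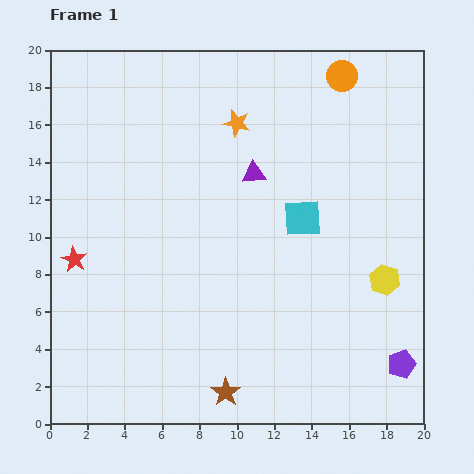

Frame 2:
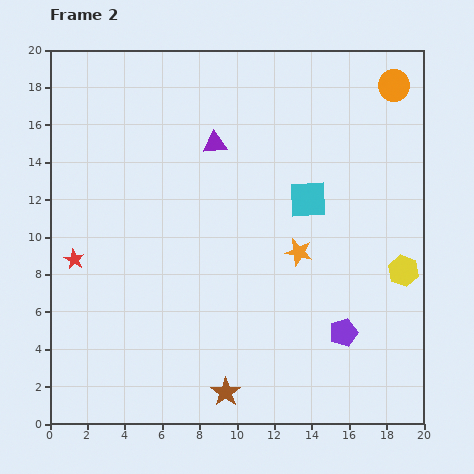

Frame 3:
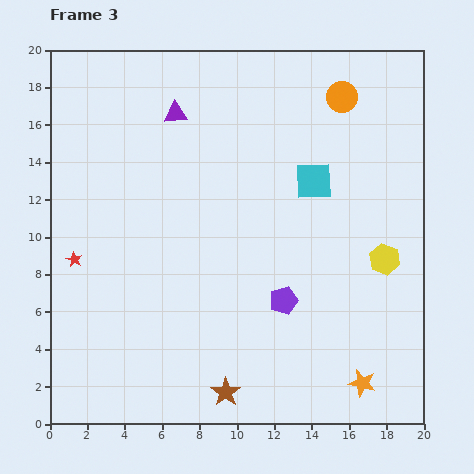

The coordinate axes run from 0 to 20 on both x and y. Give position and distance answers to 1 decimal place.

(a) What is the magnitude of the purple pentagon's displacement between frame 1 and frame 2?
3.5

The purple pentagon moved from (18.8, 3.2) to (15.7, 4.9), a distance of √(3.1² + 1.7²) ≈ 3.5.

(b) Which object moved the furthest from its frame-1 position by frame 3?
the orange star

(moved 15.4; next 7.2)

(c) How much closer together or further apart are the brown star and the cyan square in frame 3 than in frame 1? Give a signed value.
+2.0

Distance in frame 1: 10.2. Distance in frame 3: 12.2.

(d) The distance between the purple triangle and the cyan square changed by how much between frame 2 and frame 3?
+2.4

Distance in frame 2: 5.8. Distance in frame 3: 8.2.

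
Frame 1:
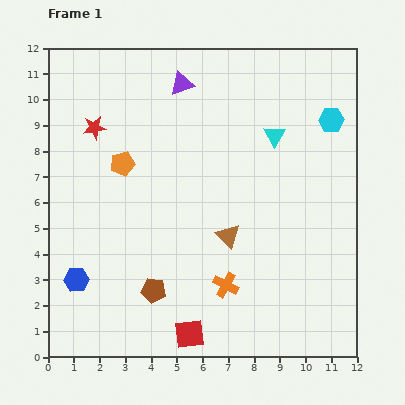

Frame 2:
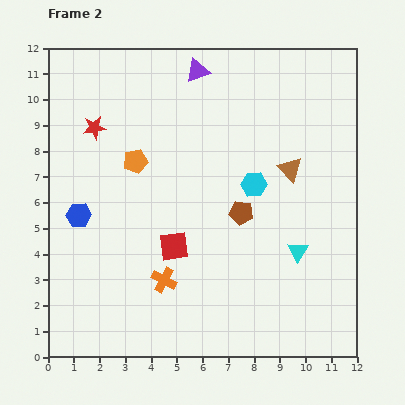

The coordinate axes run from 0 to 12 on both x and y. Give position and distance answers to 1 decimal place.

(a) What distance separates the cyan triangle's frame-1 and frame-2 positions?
4.6

The cyan triangle moved from (8.8, 8.6) to (9.7, 4.1), a distance of √(0.9² + 4.5²) ≈ 4.6.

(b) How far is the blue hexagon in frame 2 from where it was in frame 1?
2.5

The blue hexagon moved from (1.1, 3.0) to (1.2, 5.5), a distance of √(0.1² + 2.5²) ≈ 2.5.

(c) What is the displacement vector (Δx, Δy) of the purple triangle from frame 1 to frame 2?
(0.6, 0.5)

The purple triangle was at (5.2, 10.6) in frame 1 and (5.8, 11.1) in frame 2.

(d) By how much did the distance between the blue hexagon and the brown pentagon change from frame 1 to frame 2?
+3.3

Distance in frame 1: 3.0. Distance in frame 2: 6.3.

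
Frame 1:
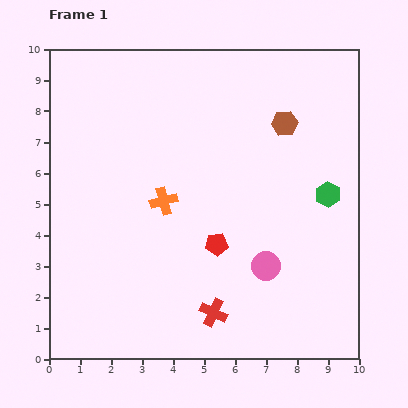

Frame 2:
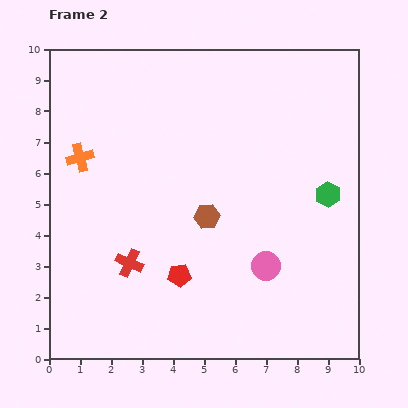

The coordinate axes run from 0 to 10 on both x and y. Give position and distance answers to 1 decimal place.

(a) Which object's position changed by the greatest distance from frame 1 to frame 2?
the brown hexagon

(moved 3.9; next 3.1)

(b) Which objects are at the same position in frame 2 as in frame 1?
the green hexagon, the pink circle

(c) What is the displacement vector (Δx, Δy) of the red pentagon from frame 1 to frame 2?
(-1.2, -1.0)

The red pentagon was at (5.4, 3.7) in frame 1 and (4.2, 2.7) in frame 2.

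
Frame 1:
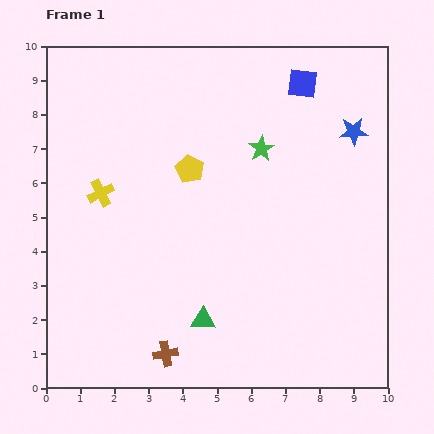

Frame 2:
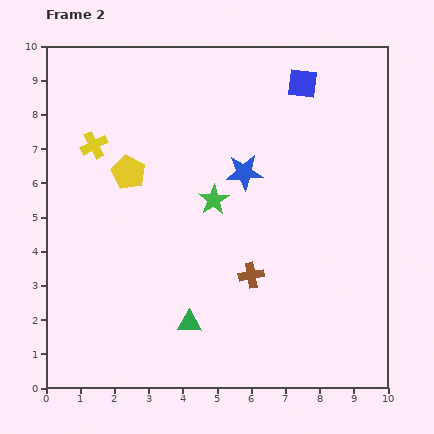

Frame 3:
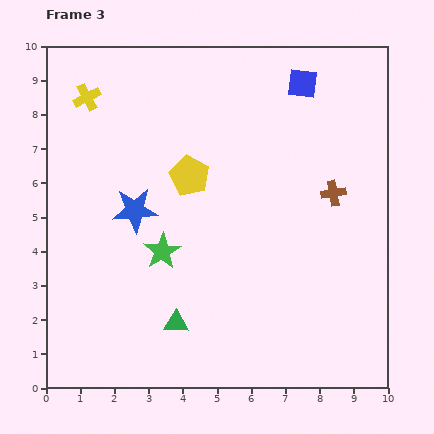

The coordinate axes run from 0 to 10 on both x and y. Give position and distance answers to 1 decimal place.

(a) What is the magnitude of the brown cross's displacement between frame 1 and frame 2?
3.4

The brown cross moved from (3.5, 1.0) to (6.0, 3.3), a distance of √(2.5² + 2.3²) ≈ 3.4.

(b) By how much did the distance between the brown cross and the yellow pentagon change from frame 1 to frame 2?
-0.7

Distance in frame 1: 5.4. Distance in frame 2: 4.7.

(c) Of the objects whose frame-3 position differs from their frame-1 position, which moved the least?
the yellow pentagon

(moved 0.2)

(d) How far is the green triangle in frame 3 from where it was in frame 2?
0.4

The green triangle moved from (4.2, 1.9) to (3.8, 1.9), a distance of √(0.4² + 0.0²) ≈ 0.4.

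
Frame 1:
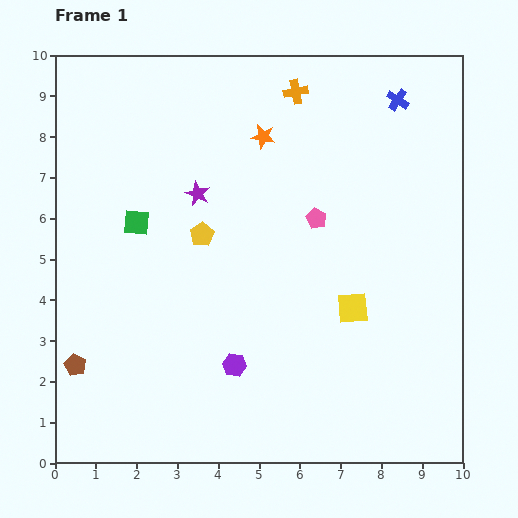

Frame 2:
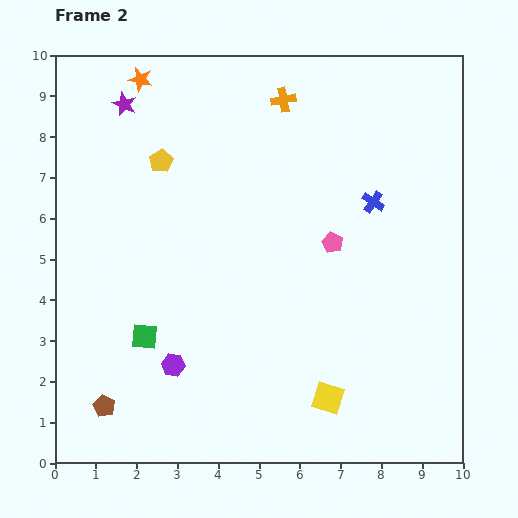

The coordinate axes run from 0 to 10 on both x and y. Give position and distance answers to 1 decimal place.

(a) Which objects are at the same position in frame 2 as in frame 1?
none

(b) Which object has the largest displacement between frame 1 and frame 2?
the orange star

(moved 3.3; next 2.8)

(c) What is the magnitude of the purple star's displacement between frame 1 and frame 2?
2.8

The purple star moved from (3.5, 6.6) to (1.7, 8.8), a distance of √(1.8² + 2.2²) ≈ 2.8.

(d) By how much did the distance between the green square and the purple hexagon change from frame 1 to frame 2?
-3.2

Distance in frame 1: 4.2. Distance in frame 2: 1.0.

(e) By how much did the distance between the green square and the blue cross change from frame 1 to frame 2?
-0.6

Distance in frame 1: 7.1. Distance in frame 2: 6.5.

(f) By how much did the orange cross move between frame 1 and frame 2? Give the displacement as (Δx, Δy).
(-0.3, -0.2)

The orange cross was at (5.9, 9.1) in frame 1 and (5.6, 8.9) in frame 2.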